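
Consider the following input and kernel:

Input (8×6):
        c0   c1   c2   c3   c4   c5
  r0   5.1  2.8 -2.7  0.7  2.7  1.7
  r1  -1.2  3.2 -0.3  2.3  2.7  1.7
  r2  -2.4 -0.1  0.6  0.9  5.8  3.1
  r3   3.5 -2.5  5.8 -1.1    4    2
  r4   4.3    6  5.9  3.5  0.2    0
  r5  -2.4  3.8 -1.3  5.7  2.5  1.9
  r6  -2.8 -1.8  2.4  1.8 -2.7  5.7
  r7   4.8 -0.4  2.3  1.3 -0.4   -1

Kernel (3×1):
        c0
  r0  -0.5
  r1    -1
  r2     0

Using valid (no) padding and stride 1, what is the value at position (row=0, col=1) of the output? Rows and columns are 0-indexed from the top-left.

The receptive field on the input at this output position is [2.8 / 3.2 / -0.1]. Elementwise product with the kernel and sum: 2.8·-0.5 + 3.2·-1.

-4.6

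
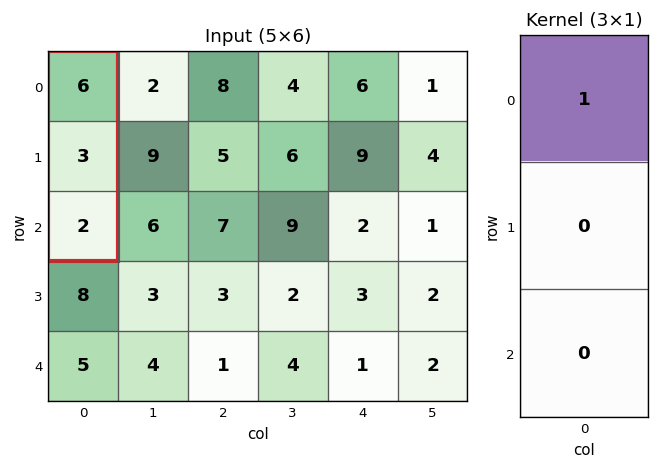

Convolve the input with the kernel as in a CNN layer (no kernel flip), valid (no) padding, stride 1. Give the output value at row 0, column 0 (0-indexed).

The receptive field on the input at this output position is [6 / 3 / 2]. Elementwise product with the kernel and sum: 6·1.

6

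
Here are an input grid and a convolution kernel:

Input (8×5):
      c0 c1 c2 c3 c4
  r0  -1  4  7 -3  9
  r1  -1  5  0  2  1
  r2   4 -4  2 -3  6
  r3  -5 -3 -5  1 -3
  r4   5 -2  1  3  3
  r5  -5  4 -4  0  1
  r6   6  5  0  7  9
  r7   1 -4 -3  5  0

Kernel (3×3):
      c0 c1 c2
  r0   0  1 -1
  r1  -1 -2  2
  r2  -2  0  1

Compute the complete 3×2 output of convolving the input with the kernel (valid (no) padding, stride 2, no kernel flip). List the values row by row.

Output[0,0]: The receptive field on the input at this output position is [-1 4 7 / -1 5 0 / 4 -4 2]. Elementwise product with the kernel and sum: 4·1 + 7·-1 + -1·-1 + 5·-2 + 0·2 + 4·-2 + 2·1.

-18 -12
-14 -11
-26 15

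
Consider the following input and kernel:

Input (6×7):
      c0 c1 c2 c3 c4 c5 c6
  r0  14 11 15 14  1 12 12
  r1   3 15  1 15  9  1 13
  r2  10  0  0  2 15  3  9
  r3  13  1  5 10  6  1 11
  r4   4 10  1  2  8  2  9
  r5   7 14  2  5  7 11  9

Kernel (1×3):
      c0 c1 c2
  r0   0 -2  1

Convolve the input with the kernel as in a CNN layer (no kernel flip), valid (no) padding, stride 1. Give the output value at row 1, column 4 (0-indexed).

The receptive field on the input at this output position is [9 1 13]. Elementwise product with the kernel and sum: 1·-2 + 13·1.

11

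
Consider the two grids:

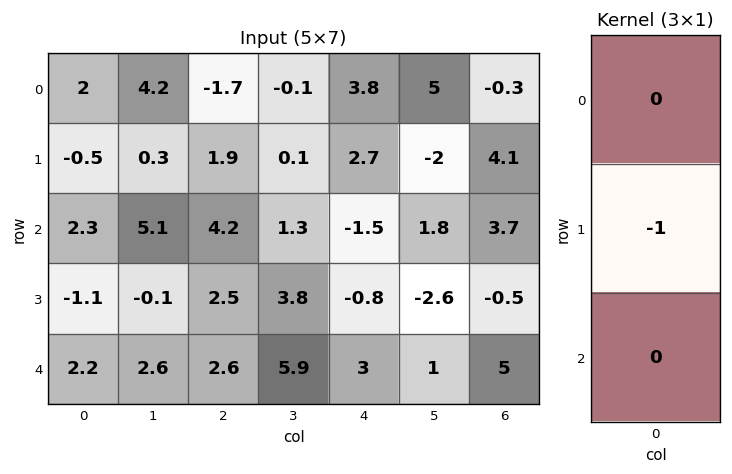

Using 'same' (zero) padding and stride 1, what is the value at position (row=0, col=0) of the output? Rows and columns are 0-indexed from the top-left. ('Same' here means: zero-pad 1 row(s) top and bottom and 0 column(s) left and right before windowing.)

The receptive field on the zero-padded input at this output position is [0 / 2 / -0.5]. Elementwise product with the kernel and sum: 2·-1.

-2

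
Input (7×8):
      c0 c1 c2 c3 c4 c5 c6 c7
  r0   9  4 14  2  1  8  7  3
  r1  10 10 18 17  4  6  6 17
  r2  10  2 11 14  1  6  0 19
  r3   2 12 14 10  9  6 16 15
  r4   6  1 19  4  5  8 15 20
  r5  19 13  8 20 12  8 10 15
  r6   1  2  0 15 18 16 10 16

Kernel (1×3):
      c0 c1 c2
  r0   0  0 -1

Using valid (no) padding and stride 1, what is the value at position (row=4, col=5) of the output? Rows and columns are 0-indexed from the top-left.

The receptive field on the input at this output position is [8 15 20]. Elementwise product with the kernel and sum: 20·-1.

-20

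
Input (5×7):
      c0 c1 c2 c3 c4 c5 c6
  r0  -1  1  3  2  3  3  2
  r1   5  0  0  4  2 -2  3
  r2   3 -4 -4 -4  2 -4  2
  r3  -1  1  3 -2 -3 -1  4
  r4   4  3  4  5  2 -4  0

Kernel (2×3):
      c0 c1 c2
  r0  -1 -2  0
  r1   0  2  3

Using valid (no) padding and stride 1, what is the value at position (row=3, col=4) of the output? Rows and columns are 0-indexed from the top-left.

The receptive field on the input at this output position is [-3 -1 4 / 2 -4 0]. Elementwise product with the kernel and sum: -3·-1 + -1·-2 + -4·2 + 0·3.

-3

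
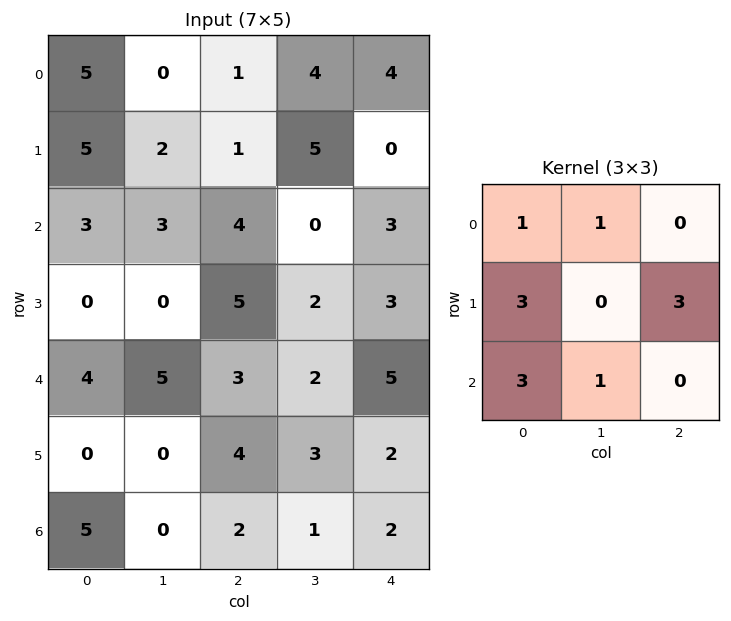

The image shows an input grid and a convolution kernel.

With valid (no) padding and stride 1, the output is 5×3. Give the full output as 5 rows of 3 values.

35 35 20
28 17 44
38 31 39
21 30 46
36 19 30

Output[0,0]: The receptive field on the input at this output position is [5 0 1 / 5 2 1 / 3 3 4]. Elementwise product with the kernel and sum: 5·1 + 0·1 + 5·3 + 1·3 + 3·3 + 3·1.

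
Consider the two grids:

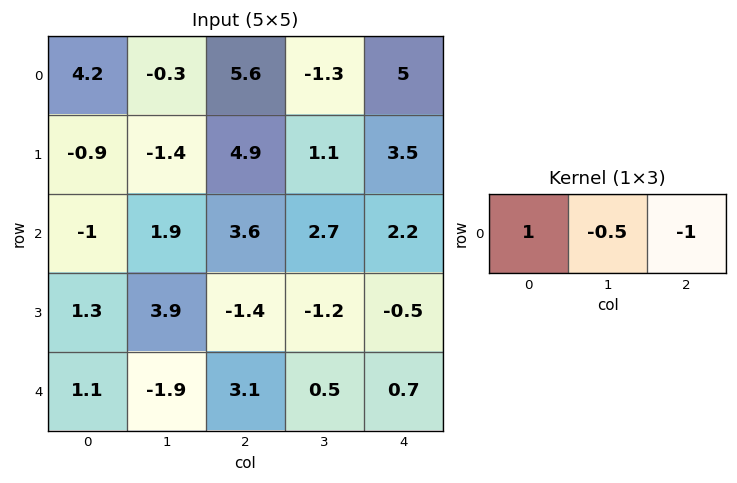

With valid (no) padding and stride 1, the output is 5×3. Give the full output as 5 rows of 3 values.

-1.25 -1.8 1.25
-5.1 -4.95 0.85
-5.55 -2.6 0.05
0.75 5.8 -0.3
-1.05 -3.95 2.15

Output[0,0]: The receptive field on the input at this output position is [4.2 -0.3 5.6]. Elementwise product with the kernel and sum: 4.2·1 + -0.3·-0.5 + 5.6·-1.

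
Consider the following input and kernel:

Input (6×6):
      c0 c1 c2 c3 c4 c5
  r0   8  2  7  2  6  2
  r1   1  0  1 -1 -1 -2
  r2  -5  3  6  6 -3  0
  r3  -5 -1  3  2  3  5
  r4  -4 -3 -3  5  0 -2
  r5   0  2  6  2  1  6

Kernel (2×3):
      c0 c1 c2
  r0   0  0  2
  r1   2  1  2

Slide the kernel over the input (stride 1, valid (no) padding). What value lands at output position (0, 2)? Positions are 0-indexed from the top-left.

11

The receptive field on the input at this output position is [7 2 6 / 1 -1 -1]. Elementwise product with the kernel and sum: 6·2 + 1·2 + -1·1 + -1·2.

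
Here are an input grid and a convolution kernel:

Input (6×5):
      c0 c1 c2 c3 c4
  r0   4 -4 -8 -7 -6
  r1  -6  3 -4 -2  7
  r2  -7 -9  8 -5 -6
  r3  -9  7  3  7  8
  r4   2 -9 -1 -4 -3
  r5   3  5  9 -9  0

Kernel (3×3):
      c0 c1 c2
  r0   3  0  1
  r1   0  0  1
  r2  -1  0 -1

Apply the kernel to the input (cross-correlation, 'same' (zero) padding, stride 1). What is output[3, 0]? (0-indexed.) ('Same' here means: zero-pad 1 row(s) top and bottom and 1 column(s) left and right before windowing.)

7

The receptive field on the zero-padded input at this output position is [0 -7 -9 / 0 -9 7 / 0 2 -9]. Elementwise product with the kernel and sum: 0·3 + -9·1 + 7·1 + 0·-1 + -9·-1.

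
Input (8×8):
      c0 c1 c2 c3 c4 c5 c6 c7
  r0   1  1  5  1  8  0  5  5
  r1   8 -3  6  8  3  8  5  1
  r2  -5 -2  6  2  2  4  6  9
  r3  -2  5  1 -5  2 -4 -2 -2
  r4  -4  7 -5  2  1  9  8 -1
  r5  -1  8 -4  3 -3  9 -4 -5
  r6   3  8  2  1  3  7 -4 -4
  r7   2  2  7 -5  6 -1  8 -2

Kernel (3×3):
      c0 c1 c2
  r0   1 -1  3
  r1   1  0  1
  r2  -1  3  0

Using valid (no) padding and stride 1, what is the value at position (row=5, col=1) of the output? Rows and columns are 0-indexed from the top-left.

The receptive field on the input at this output position is [8 -4 3 / 8 2 1 / 2 7 -5]. Elementwise product with the kernel and sum: 8·1 + -4·-1 + 3·3 + 8·1 + 1·1 + 2·-1 + 7·3.

49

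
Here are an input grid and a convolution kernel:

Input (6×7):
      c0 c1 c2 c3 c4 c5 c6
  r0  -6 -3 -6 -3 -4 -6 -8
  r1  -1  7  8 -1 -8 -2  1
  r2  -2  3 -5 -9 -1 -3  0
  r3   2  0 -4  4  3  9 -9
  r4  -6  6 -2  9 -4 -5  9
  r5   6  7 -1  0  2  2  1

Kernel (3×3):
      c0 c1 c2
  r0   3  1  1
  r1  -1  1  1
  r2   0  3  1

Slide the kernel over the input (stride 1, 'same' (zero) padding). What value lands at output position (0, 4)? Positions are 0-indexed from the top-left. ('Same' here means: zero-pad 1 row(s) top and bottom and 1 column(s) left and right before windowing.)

The receptive field on the zero-padded input at this output position is [0 0 0 / -3 -4 -6 / -1 -8 -2]. Elementwise product with the kernel and sum: 0·3 + 0·1 + 0·1 + -3·-1 + -4·1 + -6·1 + -8·3 + -2·1.

-33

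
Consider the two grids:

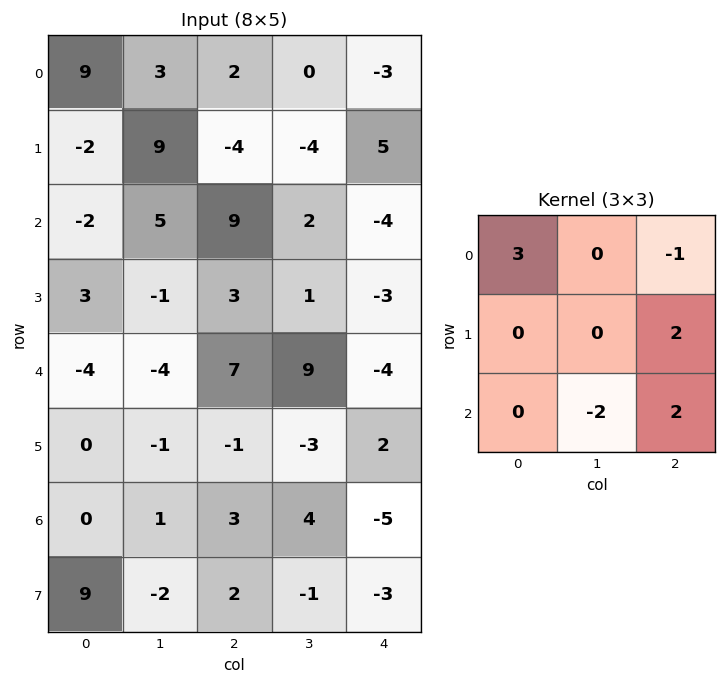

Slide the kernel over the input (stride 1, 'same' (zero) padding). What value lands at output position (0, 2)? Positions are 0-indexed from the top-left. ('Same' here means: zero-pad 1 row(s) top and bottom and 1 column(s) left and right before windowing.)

The receptive field on the zero-padded input at this output position is [0 0 0 / 3 2 0 / 9 -4 -4]. Elementwise product with the kernel and sum: 0·3 + 0·-1 + 0·2 + -4·-2 + -4·2.

0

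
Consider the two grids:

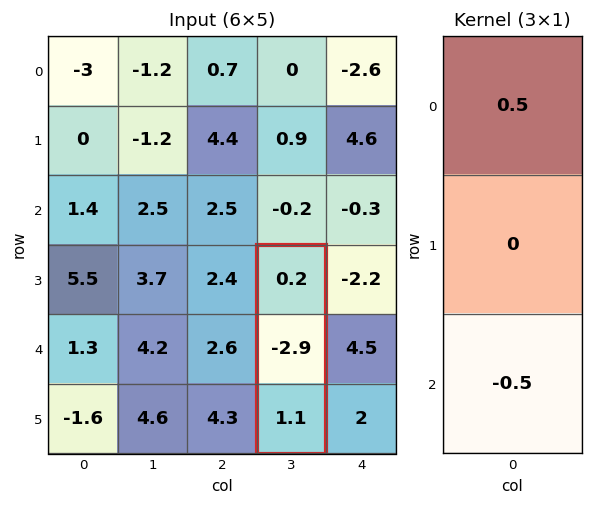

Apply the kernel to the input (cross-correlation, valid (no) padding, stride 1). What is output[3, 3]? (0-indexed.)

The receptive field on the input at this output position is [0.2 / -2.9 / 1.1]. Elementwise product with the kernel and sum: 0.2·0.5 + 1.1·-0.5.

-0.45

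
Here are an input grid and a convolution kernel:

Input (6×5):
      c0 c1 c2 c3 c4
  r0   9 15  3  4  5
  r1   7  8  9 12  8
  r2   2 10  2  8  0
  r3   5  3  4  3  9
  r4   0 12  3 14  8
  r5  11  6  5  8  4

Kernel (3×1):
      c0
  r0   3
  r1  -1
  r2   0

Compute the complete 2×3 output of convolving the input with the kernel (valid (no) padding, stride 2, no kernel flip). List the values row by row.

Output[0,0]: The receptive field on the input at this output position is [9 / 7 / 2]. Elementwise product with the kernel and sum: 9·3 + 7·-1.
Output[0,1]: The receptive field on the input at this output position is [3 / 9 / 2]. Elementwise product with the kernel and sum: 3·3 + 9·-1.

20 0 7
1 2 -9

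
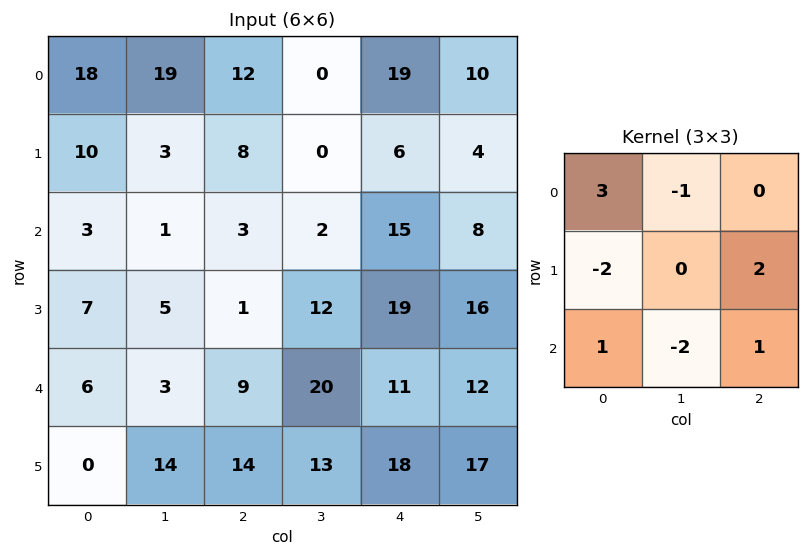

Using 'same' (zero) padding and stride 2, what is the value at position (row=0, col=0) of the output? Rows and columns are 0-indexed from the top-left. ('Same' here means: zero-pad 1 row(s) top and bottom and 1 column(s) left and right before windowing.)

21

The receptive field on the zero-padded input at this output position is [0 0 0 / 0 18 19 / 0 10 3]. Elementwise product with the kernel and sum: 0·3 + 0·-1 + 0·-2 + 19·2 + 0·1 + 10·-2 + 3·1.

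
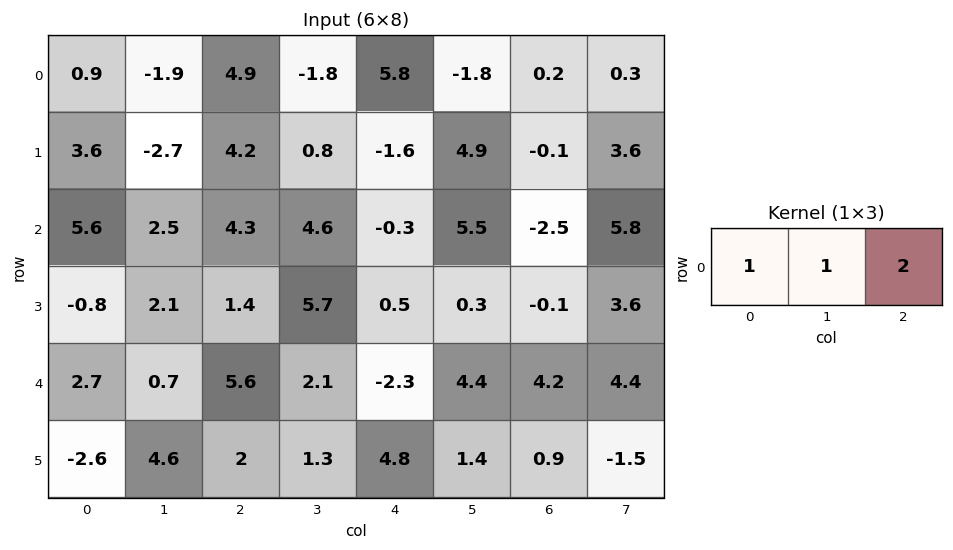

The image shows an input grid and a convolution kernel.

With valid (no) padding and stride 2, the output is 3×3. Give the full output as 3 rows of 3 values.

8.8 14.7 4.4
16.7 8.3 0.2
14.6 3.1 10.5

Output[0,0]: The receptive field on the input at this output position is [0.9 -1.9 4.9]. Elementwise product with the kernel and sum: 0.9·1 + -1.9·1 + 4.9·2.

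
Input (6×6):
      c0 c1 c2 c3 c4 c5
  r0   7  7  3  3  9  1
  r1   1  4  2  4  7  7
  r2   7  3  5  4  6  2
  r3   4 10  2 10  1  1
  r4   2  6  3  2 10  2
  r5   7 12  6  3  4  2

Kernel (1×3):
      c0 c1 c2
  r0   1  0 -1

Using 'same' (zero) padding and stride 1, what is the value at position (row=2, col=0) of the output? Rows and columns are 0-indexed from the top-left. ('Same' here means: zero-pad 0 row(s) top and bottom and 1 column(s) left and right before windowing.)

-3

The receptive field on the zero-padded input at this output position is [0 7 3]. Elementwise product with the kernel and sum: 0·1 + 3·-1.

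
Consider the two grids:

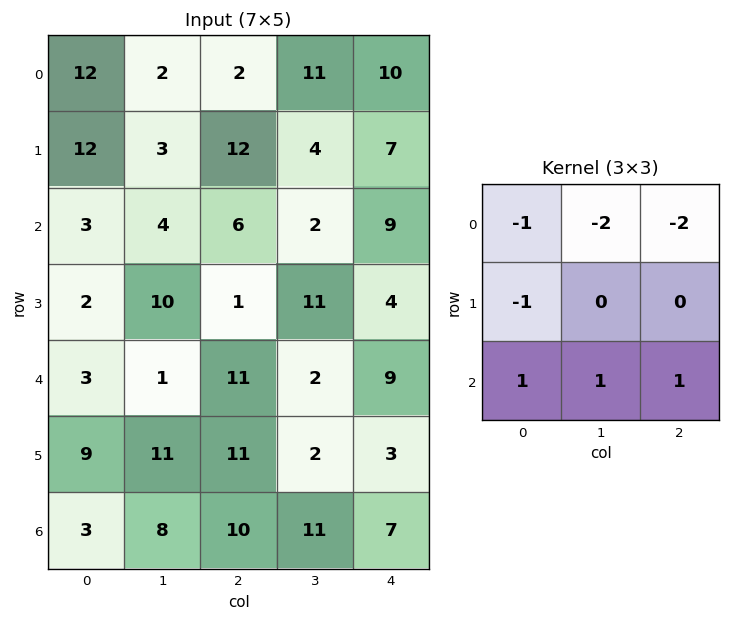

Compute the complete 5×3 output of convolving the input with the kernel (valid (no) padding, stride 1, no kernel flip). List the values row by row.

Output[0,0]: The receptive field on the input at this output position is [12 2 2 / 12 3 12 / 3 4 6]. Elementwise product with the kernel and sum: 12·-1 + 2·-2 + 2·-2 + 12·-1 + 3·1 + 4·1 + 6·1.

-19 -19 -39
-32 -17 -24
-10 -16 -7
4 -11 -26
-15 -9 -16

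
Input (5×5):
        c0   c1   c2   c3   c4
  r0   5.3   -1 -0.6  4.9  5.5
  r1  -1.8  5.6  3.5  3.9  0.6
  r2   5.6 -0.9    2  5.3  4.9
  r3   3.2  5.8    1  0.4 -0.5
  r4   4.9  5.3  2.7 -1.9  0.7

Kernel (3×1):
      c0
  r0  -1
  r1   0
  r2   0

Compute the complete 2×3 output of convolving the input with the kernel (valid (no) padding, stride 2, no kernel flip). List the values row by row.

-5.3 0.6 -5.5
-5.6 -2 -4.9

Output[0,0]: The receptive field on the input at this output position is [5.3 / -1.8 / 5.6]. Elementwise product with the kernel and sum: 5.3·-1.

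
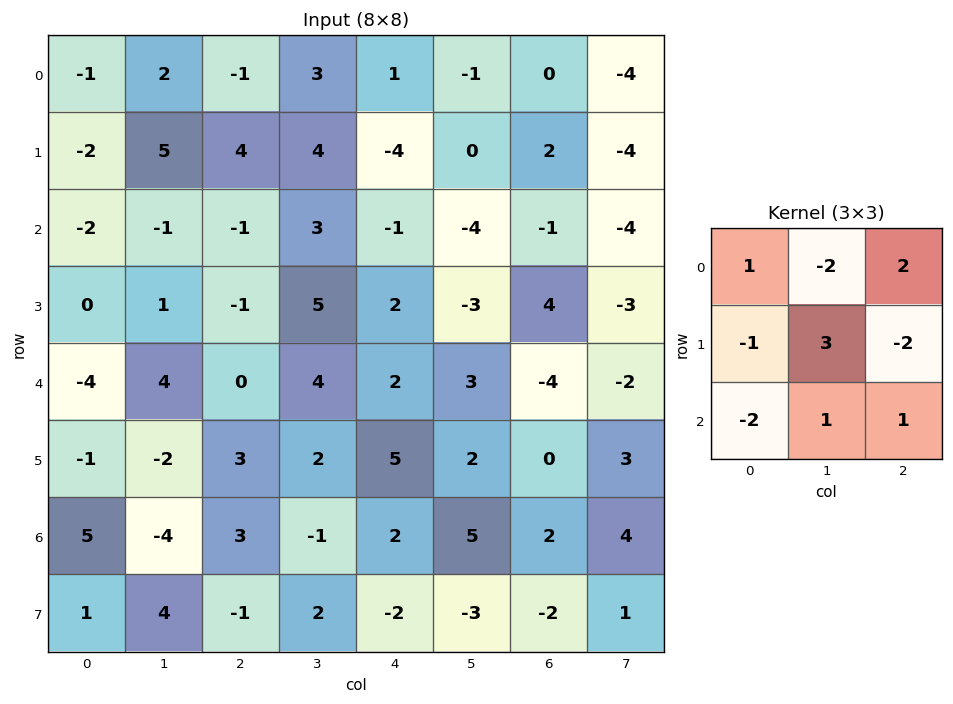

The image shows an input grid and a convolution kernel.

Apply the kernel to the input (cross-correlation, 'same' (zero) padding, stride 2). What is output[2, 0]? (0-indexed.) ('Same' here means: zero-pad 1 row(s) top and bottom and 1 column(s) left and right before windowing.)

The receptive field on the zero-padded input at this output position is [0 0 1 / 0 -4 4 / 0 -1 -2]. Elementwise product with the kernel and sum: 0·1 + 0·-2 + 1·2 + 0·-1 + -4·3 + 4·-2 + 0·-2 + -1·1 + -2·1.

-21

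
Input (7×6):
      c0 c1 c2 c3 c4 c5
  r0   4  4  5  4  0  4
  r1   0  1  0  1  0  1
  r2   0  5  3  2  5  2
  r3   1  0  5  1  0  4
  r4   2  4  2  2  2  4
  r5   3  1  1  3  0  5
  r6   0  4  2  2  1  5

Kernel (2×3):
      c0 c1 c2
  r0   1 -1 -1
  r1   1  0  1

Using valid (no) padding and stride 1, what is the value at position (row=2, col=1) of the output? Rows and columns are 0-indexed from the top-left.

The receptive field on the input at this output position is [5 3 2 / 0 5 1]. Elementwise product with the kernel and sum: 5·1 + 3·-1 + 2·-1 + 0·1 + 1·1.

1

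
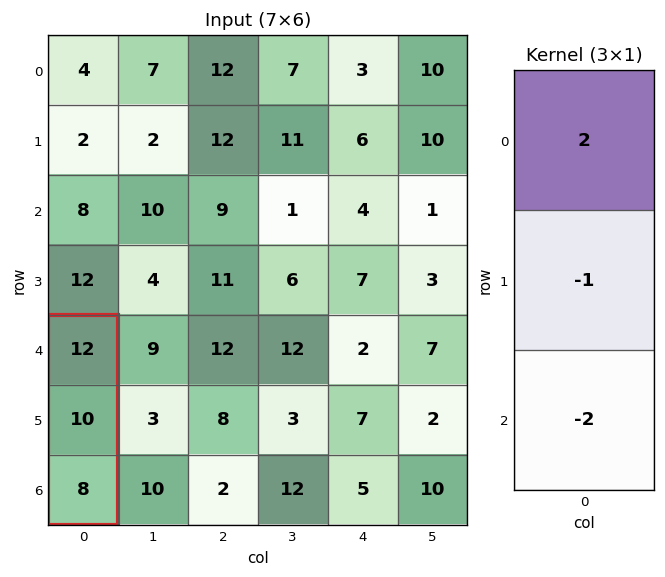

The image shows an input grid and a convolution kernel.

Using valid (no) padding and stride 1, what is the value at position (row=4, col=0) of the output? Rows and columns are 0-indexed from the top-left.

The receptive field on the input at this output position is [12 / 10 / 8]. Elementwise product with the kernel and sum: 12·2 + 10·-1 + 8·-2.

-2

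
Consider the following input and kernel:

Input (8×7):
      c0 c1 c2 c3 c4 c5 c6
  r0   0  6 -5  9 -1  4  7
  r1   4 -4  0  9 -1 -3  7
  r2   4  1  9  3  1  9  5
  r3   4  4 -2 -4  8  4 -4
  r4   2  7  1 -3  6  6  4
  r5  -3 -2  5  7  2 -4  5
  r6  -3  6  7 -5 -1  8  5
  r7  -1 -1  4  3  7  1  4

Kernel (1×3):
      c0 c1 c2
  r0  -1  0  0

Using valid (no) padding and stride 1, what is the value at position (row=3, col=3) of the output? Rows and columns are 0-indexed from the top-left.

The receptive field on the input at this output position is [-4 8 4]. Elementwise product with the kernel and sum: -4·-1.

4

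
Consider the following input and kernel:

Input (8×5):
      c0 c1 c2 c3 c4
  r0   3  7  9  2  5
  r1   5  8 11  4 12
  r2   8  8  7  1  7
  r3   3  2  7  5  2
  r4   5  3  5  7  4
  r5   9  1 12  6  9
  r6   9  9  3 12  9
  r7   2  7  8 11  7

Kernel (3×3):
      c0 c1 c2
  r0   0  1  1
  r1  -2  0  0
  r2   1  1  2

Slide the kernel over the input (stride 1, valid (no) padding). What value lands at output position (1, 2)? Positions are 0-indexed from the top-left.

The receptive field on the input at this output position is [11 4 12 / 7 1 7 / 7 5 2]. Elementwise product with the kernel and sum: 4·1 + 12·1 + 7·-2 + 7·1 + 5·1 + 2·2.

18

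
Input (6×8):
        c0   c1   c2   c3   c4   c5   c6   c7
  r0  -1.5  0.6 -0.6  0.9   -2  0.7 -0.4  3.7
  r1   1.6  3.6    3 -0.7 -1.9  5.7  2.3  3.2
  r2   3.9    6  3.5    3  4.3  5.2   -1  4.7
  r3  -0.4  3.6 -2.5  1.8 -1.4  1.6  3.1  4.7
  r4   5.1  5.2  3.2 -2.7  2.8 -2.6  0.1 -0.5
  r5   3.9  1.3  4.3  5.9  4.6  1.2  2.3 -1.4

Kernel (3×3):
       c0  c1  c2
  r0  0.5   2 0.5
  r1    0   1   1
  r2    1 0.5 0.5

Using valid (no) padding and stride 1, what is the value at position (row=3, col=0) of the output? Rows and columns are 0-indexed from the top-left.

20.85

The receptive field on the input at this output position is [-0.4 3.6 -2.5 / 5.1 5.2 3.2 / 3.9 1.3 4.3]. Elementwise product with the kernel and sum: -0.4·0.5 + 3.6·2 + -2.5·0.5 + 5.2·1 + 3.2·1 + 3.9·1 + 1.3·0.5 + 4.3·0.5.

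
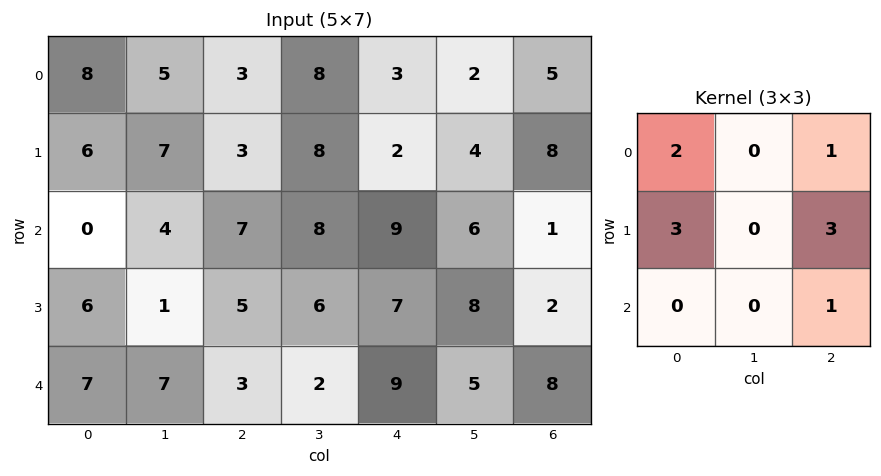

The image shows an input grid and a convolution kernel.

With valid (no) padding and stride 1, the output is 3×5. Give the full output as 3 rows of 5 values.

53 71 33 60 42
41 64 63 70 44
43 39 68 69 54

Output[0,0]: The receptive field on the input at this output position is [8 5 3 / 6 7 3 / 0 4 7]. Elementwise product with the kernel and sum: 8·2 + 3·1 + 6·3 + 3·3 + 7·1.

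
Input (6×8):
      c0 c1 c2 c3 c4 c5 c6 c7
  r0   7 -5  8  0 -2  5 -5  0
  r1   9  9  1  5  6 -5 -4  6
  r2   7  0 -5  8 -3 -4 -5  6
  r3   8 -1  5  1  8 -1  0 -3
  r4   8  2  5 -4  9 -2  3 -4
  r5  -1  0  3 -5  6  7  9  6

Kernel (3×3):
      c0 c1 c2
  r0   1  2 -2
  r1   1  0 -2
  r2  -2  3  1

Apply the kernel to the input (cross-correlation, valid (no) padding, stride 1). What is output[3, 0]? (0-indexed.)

-1

The receptive field on the input at this output position is [8 -1 5 / 8 2 5 / -1 0 3]. Elementwise product with the kernel and sum: 8·1 + -1·2 + 5·-2 + 8·1 + 5·-2 + -1·-2 + 0·3 + 3·1.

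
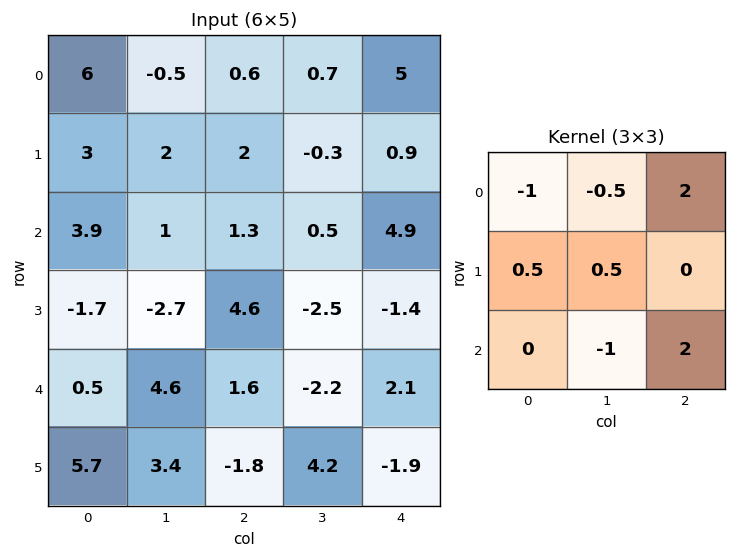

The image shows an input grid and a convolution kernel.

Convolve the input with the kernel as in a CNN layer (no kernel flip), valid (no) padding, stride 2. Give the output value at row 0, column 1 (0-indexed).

The receptive field on the input at this output position is [0.6 0.7 5 / 2 -0.3 0.9 / 1.3 0.5 4.9]. Elementwise product with the kernel and sum: 0.6·-1 + 0.7·-0.5 + 5·2 + 2·0.5 + -0.3·0.5 + 0.5·-1 + 4.9·2.

19.2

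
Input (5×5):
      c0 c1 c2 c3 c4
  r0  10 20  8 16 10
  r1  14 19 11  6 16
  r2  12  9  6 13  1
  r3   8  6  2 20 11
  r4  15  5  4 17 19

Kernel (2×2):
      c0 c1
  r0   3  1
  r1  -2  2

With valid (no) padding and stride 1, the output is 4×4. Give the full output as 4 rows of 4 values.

60 52 30 78
55 62 53 10
41 25 67 22
10 18 52 75

Output[0,0]: The receptive field on the input at this output position is [10 20 / 14 19]. Elementwise product with the kernel and sum: 10·3 + 20·1 + 14·-2 + 19·2.
Output[0,1]: The receptive field on the input at this output position is [20 8 / 19 11]. Elementwise product with the kernel and sum: 20·3 + 8·1 + 19·-2 + 11·2.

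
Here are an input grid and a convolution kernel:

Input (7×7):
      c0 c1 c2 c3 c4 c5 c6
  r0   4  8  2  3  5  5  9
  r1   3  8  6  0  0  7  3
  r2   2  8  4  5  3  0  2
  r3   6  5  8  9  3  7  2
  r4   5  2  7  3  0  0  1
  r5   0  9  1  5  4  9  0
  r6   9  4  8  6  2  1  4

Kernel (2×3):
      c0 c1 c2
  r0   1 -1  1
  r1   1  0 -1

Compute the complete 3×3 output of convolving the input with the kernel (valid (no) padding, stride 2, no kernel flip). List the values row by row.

Output[0,0]: The receptive field on the input at this output position is [4 8 2 / 3 8 6]. Elementwise product with the kernel and sum: 4·1 + 8·-1 + 2·1 + 3·1 + 6·-1.
Output[0,1]: The receptive field on the input at this output position is [2 3 5 / 6 0 0]. Elementwise product with the kernel and sum: 2·1 + 3·-1 + 5·1 + 6·1 + 0·-1.

-5 10 6
-4 7 6
9 1 5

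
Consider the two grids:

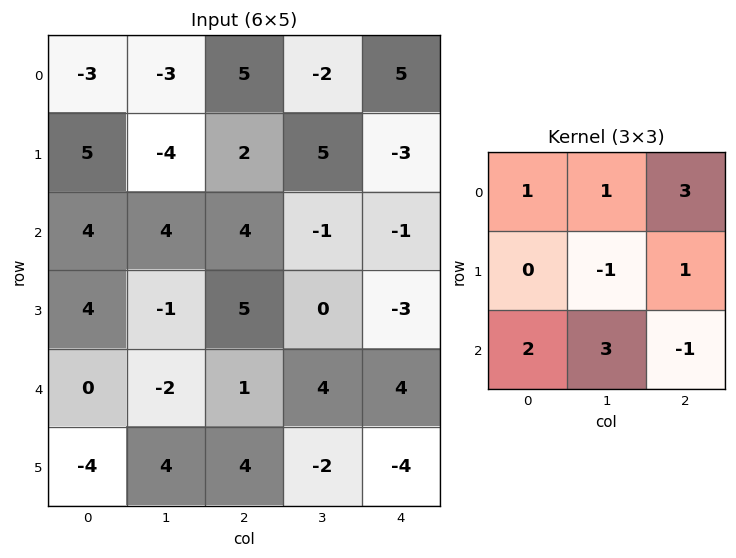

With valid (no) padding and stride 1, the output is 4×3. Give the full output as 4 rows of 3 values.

Output[0,0]: The receptive field on the input at this output position is [-3 -3 5 / 5 -4 2 / 4 4 4]. Elementwise product with the kernel and sum: -3·1 + -3·1 + 5·3 + -4·-1 + 2·1 + 4·2 + 4·3 + 4·-1.
Output[0,1]: The receptive field on the input at this output position is [-3 5 -2 / -4 2 5 / 4 4 -1]. Elementwise product with the kernel and sum: -3·1 + 5·1 + -2·3 + 2·-1 + 5·1 + 4·2 + 4·3 + -1·-1.

31 20 16
7 21 11
19 -5 7
21 29 2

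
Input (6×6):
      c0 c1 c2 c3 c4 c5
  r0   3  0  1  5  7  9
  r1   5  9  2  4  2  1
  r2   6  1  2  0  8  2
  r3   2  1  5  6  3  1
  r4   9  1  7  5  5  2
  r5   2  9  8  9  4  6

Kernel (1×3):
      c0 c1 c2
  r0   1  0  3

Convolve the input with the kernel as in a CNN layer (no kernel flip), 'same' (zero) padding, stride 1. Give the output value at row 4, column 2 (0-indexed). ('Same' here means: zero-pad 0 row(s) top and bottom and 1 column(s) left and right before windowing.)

16

The receptive field on the zero-padded input at this output position is [1 7 5]. Elementwise product with the kernel and sum: 1·1 + 5·3.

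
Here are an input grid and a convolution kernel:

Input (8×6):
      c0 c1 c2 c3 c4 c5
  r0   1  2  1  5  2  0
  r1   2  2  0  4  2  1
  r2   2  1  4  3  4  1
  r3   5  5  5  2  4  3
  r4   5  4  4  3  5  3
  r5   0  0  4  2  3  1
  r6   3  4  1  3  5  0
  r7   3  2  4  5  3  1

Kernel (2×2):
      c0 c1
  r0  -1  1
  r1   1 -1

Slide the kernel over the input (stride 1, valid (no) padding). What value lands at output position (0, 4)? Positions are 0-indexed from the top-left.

-1

The receptive field on the input at this output position is [2 0 / 2 1]. Elementwise product with the kernel and sum: 2·-1 + 0·1 + 2·1 + 1·-1.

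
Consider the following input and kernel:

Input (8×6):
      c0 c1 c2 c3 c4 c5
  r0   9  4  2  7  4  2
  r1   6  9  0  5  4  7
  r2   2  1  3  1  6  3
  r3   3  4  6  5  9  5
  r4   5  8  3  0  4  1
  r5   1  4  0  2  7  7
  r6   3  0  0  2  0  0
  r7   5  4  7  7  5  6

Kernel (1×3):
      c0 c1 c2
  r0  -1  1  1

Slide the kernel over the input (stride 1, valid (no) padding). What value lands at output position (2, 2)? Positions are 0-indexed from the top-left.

The receptive field on the input at this output position is [3 1 6]. Elementwise product with the kernel and sum: 3·-1 + 1·1 + 6·1.

4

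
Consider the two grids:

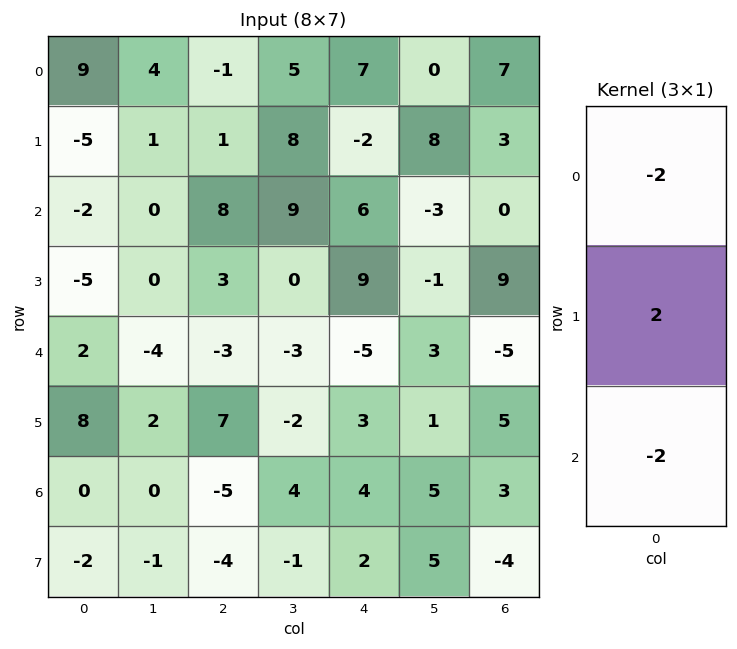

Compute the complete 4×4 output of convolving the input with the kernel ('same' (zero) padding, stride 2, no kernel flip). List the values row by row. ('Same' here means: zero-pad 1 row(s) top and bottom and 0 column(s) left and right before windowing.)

Output[0,0]: The receptive field on the zero-padded input at this output position is [0 / 9 / -5]. Elementwise product with the kernel and sum: 0·-2 + 9·2 + -5·-2.

28 -4 18 8
16 8 -2 -24
-2 -26 -34 -38
-12 -16 -2 4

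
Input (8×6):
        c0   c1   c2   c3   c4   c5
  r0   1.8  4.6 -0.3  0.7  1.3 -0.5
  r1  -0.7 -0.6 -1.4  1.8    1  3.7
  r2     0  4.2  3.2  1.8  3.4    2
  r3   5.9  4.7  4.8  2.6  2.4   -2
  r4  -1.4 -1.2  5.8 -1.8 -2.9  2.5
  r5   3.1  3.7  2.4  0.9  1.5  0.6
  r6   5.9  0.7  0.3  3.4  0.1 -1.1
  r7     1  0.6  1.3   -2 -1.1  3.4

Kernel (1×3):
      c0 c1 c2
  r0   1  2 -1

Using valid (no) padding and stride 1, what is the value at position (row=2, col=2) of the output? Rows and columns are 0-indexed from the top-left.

3.4

The receptive field on the input at this output position is [3.2 1.8 3.4]. Elementwise product with the kernel and sum: 3.2·1 + 1.8·2 + 3.4·-1.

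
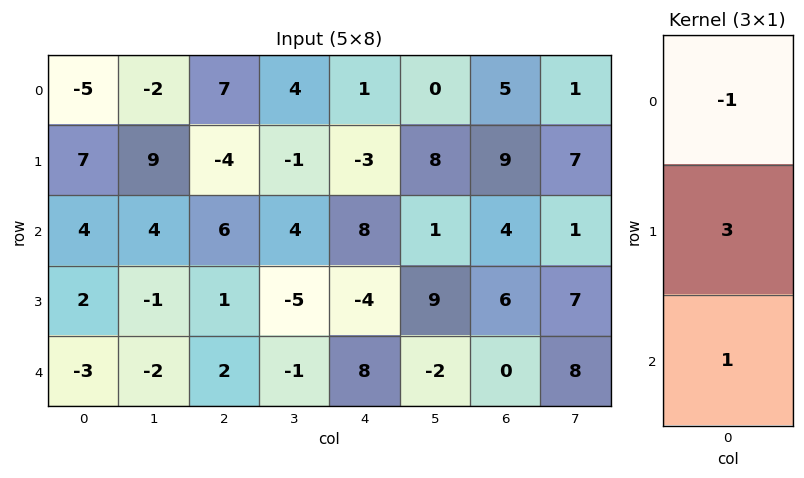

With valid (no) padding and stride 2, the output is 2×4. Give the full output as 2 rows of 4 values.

30 -13 -2 26
-1 -1 -12 14

Output[0,0]: The receptive field on the input at this output position is [-5 / 7 / 4]. Elementwise product with the kernel and sum: -5·-1 + 7·3 + 4·1.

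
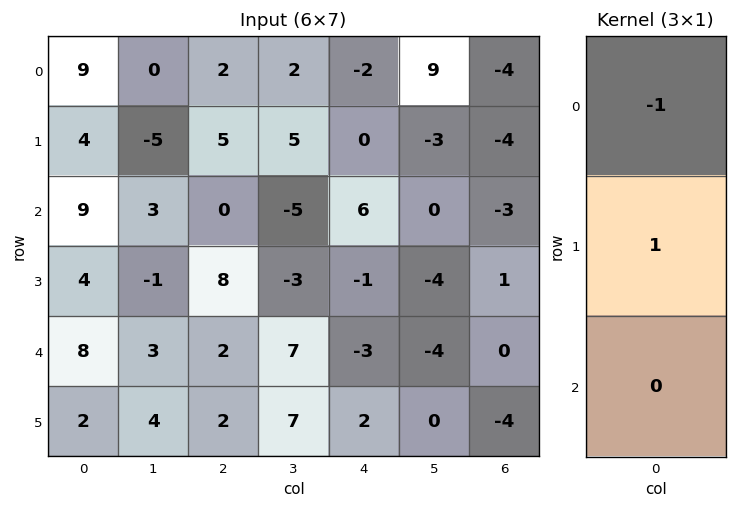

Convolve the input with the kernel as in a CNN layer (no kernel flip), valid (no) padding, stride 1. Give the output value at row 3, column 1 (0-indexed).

The receptive field on the input at this output position is [-1 / 3 / 4]. Elementwise product with the kernel and sum: -1·-1 + 3·1.

4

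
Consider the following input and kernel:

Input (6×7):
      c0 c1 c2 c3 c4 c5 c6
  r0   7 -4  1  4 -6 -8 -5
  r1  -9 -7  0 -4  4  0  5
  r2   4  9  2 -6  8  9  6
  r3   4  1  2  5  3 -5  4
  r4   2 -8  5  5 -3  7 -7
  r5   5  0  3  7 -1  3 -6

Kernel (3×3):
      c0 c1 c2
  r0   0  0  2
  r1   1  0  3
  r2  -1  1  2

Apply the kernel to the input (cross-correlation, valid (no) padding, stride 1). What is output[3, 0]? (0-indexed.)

The receptive field on the input at this output position is [4 1 2 / 2 -8 5 / 5 0 3]. Elementwise product with the kernel and sum: 2·2 + 2·1 + 5·3 + 5·-1 + 0·1 + 3·2.

22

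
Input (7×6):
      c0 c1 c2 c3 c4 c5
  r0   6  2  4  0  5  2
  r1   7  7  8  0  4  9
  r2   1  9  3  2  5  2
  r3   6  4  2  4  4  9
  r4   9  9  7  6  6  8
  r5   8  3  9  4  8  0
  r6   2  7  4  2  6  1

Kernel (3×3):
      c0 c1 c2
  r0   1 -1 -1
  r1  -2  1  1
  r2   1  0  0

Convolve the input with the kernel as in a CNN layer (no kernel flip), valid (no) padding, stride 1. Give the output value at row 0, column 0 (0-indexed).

2

The receptive field on the input at this output position is [6 2 4 / 7 7 8 / 1 9 3]. Elementwise product with the kernel and sum: 6·1 + 2·-1 + 4·-1 + 7·-2 + 7·1 + 8·1 + 1·1.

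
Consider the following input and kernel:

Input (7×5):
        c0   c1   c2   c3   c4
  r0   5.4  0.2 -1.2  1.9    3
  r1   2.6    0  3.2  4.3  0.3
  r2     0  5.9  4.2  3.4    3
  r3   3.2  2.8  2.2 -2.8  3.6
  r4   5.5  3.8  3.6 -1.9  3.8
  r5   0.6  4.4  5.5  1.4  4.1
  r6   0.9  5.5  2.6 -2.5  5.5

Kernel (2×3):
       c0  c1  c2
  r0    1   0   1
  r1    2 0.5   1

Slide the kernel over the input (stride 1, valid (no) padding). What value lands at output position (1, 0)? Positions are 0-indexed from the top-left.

12.95

The receptive field on the input at this output position is [2.6 0 3.2 / 0 5.9 4.2]. Elementwise product with the kernel and sum: 2.6·1 + 3.2·1 + 0·2 + 5.9·0.5 + 4.2·1.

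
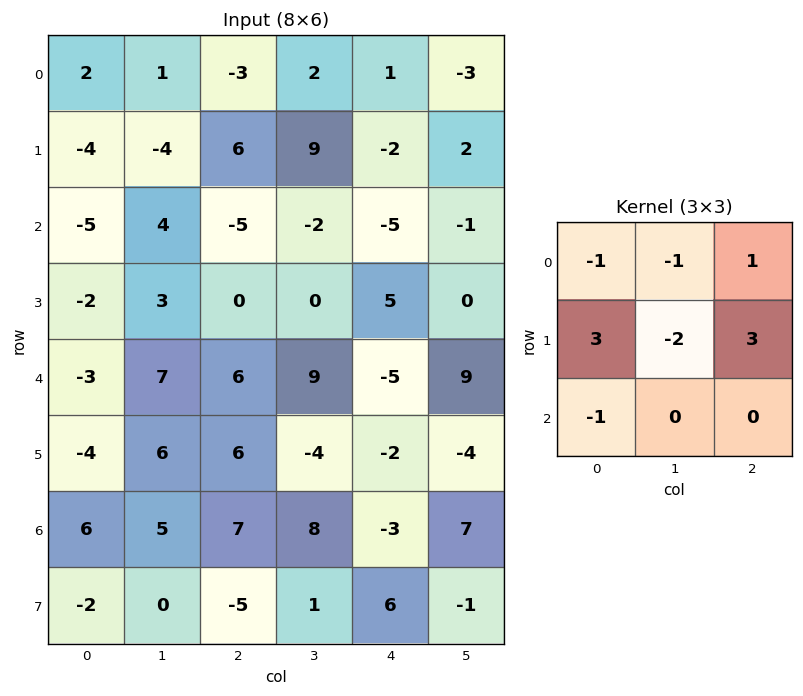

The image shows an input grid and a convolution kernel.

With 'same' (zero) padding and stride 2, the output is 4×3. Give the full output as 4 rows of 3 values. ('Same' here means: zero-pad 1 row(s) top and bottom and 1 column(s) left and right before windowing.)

-1 19 -14
22 20 -4
32 27 63
13 9 52

Output[0,0]: The receptive field on the zero-padded input at this output position is [0 0 0 / 0 2 1 / 0 -4 -4]. Elementwise product with the kernel and sum: 0·-1 + 0·-1 + 0·1 + 0·3 + 2·-2 + 1·3 + 0·-1.
Output[0,1]: The receptive field on the zero-padded input at this output position is [0 0 0 / 1 -3 2 / -4 6 9]. Elementwise product with the kernel and sum: 0·-1 + 0·-1 + 0·1 + 1·3 + -3·-2 + 2·3 + -4·-1.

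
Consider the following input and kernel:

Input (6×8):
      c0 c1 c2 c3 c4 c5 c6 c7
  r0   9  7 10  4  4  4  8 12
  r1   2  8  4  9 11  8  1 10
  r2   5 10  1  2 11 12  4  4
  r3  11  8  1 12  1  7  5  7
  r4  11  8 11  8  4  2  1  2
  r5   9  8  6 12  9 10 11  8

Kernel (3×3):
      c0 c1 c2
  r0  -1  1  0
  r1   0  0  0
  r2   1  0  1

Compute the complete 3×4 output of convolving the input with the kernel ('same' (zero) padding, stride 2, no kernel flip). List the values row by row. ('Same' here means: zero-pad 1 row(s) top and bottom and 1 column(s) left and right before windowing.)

8 17 17 18
10 16 21 7
19 13 11 16

Output[0,0]: The receptive field on the zero-padded input at this output position is [0 0 0 / 0 9 7 / 0 2 8]. Elementwise product with the kernel and sum: 0·-1 + 0·1 + 0·1 + 8·1.
Output[0,1]: The receptive field on the zero-padded input at this output position is [0 0 0 / 7 10 4 / 8 4 9]. Elementwise product with the kernel and sum: 0·-1 + 0·1 + 8·1 + 9·1.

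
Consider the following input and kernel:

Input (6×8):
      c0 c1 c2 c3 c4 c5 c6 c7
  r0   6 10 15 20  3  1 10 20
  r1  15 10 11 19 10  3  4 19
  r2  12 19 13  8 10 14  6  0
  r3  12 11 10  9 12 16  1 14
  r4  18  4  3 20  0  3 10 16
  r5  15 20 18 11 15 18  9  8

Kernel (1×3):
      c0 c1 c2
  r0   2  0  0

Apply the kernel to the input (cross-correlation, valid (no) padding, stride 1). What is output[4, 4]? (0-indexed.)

0

The receptive field on the input at this output position is [0 3 10]. Elementwise product with the kernel and sum: 0·2.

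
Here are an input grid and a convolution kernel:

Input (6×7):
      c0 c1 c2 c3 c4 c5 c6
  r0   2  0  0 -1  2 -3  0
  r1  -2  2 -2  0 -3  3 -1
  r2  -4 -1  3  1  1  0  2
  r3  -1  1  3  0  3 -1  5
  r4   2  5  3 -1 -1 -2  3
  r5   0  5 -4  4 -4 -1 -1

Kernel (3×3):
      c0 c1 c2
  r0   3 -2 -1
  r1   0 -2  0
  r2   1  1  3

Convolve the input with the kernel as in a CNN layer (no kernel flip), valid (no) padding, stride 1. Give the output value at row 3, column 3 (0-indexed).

-6

The receptive field on the input at this output position is [0 3 -1 / -1 -1 -2 / 4 -4 -1]. Elementwise product with the kernel and sum: 0·3 + 3·-2 + -1·-1 + -1·-2 + 4·1 + -4·1 + -1·3.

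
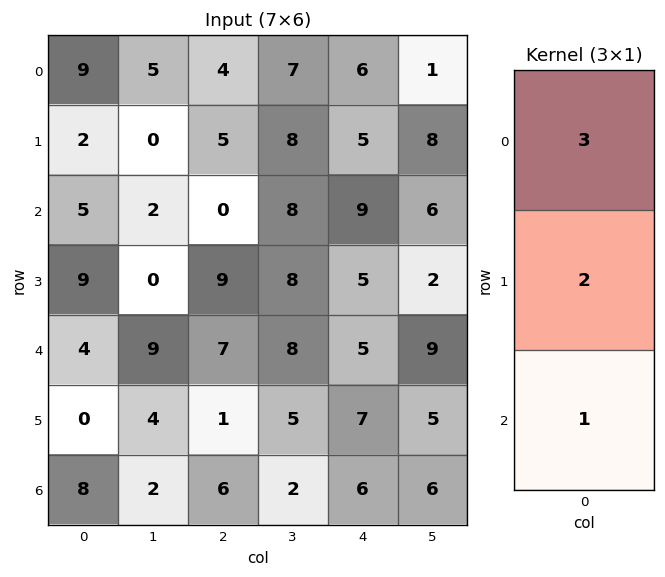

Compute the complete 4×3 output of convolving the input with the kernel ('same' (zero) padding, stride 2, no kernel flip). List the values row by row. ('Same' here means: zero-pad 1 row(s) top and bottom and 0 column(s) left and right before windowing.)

Output[0,0]: The receptive field on the zero-padded input at this output position is [0 / 9 / 2]. Elementwise product with the kernel and sum: 0·3 + 9·2 + 2·1.

20 13 17
25 24 38
35 42 32
16 15 33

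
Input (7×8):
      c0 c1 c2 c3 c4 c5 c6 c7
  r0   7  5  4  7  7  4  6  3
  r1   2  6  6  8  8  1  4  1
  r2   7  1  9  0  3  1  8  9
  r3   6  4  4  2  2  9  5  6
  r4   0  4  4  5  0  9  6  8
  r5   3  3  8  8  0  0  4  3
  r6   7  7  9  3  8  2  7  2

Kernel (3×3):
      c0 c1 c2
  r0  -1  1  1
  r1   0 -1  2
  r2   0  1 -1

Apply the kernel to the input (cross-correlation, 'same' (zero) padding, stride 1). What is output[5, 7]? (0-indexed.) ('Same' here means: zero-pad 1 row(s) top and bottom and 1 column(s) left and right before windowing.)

1

The receptive field on the zero-padded input at this output position is [6 8 0 / 4 3 0 / 7 2 0]. Elementwise product with the kernel and sum: 6·-1 + 8·1 + 0·1 + 3·-1 + 0·2 + 2·1 + 0·-1.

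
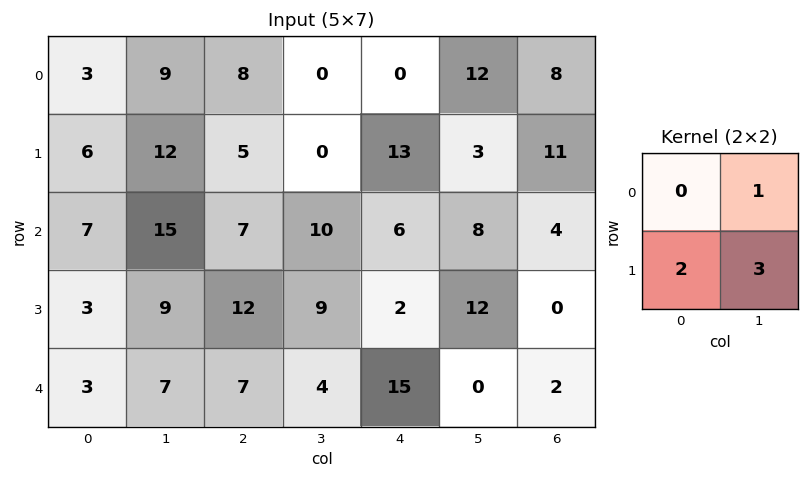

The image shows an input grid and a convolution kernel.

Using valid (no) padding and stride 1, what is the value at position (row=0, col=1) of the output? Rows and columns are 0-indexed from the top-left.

47

The receptive field on the input at this output position is [9 8 / 12 5]. Elementwise product with the kernel and sum: 8·1 + 12·2 + 5·3.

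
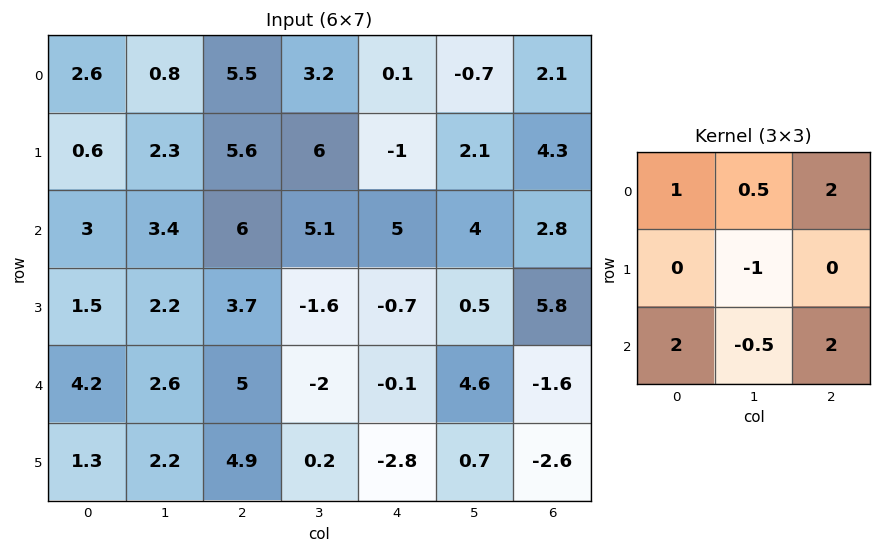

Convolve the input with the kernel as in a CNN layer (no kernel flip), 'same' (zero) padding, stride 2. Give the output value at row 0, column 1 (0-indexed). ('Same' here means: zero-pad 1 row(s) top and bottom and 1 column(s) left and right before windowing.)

8.3

The receptive field on the zero-padded input at this output position is [0 0 0 / 0.8 5.5 3.2 / 2.3 5.6 6]. Elementwise product with the kernel and sum: 0·1 + 0·0.5 + 0·2 + 5.5·-1 + 2.3·2 + 5.6·-0.5 + 6·2.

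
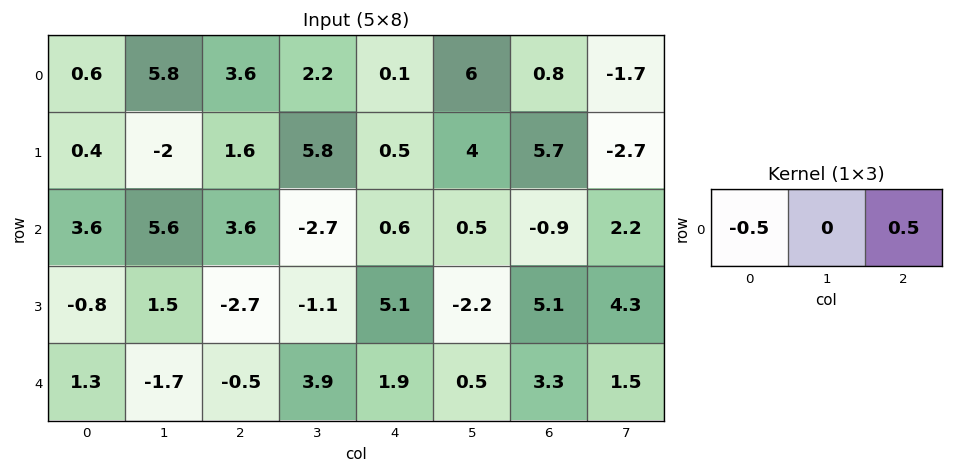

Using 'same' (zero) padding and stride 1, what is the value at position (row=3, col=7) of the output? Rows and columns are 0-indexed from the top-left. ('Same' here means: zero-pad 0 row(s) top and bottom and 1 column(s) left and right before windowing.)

The receptive field on the zero-padded input at this output position is [5.1 4.3 0]. Elementwise product with the kernel and sum: 5.1·-0.5 + 0·0.5.

-2.55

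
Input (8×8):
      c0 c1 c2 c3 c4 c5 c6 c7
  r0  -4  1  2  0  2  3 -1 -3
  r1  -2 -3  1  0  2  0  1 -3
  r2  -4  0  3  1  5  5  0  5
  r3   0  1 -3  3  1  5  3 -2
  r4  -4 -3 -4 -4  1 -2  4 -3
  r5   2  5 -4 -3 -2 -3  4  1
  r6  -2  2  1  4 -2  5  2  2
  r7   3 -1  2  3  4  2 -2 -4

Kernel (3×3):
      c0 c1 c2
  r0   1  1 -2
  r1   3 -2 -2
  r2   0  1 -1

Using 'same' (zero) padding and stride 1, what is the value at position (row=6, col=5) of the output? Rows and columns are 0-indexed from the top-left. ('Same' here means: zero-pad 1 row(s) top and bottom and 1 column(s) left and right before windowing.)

-29

The receptive field on the zero-padded input at this output position is [-2 -3 4 / -2 5 2 / 4 2 -2]. Elementwise product with the kernel and sum: -2·1 + -3·1 + 4·-2 + -2·3 + 5·-2 + 2·-2 + 2·1 + -2·-1.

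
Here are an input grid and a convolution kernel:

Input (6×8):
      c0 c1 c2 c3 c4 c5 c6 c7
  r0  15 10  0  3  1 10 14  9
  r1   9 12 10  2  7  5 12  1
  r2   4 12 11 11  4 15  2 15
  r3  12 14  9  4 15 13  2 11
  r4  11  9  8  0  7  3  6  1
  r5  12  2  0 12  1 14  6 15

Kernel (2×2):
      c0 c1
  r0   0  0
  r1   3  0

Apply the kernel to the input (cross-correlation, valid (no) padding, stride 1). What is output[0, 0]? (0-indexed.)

27

The receptive field on the input at this output position is [15 10 / 9 12]. Elementwise product with the kernel and sum: 9·3.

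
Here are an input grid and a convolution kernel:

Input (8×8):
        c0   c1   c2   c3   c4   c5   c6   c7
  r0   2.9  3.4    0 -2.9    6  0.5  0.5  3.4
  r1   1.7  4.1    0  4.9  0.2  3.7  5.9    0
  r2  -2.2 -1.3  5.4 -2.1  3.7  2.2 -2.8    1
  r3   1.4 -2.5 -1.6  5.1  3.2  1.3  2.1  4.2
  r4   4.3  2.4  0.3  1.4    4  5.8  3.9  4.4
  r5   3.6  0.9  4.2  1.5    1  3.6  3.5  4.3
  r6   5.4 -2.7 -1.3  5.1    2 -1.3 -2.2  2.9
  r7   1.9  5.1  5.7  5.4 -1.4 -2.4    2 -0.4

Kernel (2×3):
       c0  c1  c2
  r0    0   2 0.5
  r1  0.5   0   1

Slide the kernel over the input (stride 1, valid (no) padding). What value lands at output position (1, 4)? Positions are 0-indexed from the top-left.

The receptive field on the input at this output position is [0.2 3.7 5.9 / 3.7 2.2 -2.8]. Elementwise product with the kernel and sum: 3.7·2 + 5.9·0.5 + 3.7·0.5 + -2.8·1.

9.4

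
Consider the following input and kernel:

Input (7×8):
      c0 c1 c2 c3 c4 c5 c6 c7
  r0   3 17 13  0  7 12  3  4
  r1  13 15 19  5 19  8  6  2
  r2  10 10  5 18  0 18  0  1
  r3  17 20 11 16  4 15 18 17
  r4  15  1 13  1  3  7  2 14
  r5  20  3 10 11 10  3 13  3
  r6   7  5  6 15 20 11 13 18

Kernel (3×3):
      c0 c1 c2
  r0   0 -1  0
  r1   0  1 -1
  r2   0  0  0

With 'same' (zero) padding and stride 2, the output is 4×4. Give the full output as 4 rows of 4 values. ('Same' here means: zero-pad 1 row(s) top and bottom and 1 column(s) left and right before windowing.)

-14 13 -5 -1
-13 -32 -37 -7
-3 1 -8 -30
-18 -19 -1 -18

Output[0,0]: The receptive field on the zero-padded input at this output position is [0 0 0 / 0 3 17 / 0 13 15]. Elementwise product with the kernel and sum: 0·-1 + 3·1 + 17·-1.
Output[0,1]: The receptive field on the zero-padded input at this output position is [0 0 0 / 17 13 0 / 15 19 5]. Elementwise product with the kernel and sum: 0·-1 + 13·1 + 0·-1.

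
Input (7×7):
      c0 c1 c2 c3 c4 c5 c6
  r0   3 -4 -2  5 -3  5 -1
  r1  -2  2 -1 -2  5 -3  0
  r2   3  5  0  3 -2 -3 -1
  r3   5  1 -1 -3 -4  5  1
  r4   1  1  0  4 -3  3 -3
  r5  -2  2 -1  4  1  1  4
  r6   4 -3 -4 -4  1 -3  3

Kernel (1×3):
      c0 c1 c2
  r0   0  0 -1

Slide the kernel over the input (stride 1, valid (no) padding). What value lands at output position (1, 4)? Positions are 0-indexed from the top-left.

0

The receptive field on the input at this output position is [5 -3 0]. Elementwise product with the kernel and sum: 0·-1.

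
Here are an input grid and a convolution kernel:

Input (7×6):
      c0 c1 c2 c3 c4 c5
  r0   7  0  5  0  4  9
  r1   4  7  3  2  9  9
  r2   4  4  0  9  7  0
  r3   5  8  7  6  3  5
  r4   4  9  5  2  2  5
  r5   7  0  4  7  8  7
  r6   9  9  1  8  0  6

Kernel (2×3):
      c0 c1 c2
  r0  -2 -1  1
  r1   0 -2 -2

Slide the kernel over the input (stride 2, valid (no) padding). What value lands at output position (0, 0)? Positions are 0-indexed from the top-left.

The receptive field on the input at this output position is [7 0 5 / 4 7 3]. Elementwise product with the kernel and sum: 7·-2 + 0·-1 + 5·1 + 7·-2 + 3·-2.

-29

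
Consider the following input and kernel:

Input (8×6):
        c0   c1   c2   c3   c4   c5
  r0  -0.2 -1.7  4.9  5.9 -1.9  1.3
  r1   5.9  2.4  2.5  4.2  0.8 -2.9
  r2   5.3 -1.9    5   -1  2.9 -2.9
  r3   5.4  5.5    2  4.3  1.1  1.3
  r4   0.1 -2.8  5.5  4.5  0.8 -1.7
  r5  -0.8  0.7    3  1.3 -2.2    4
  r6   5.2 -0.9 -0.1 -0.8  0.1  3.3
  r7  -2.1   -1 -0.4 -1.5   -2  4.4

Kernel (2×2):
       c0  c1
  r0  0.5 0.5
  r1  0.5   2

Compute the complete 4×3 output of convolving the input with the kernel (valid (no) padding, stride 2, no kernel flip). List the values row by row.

Output[0,0]: The receptive field on the input at this output position is [-0.2 -1.7 / 5.9 2.4]. Elementwise product with the kernel and sum: -0.2·0.5 + -1.7·0.5 + 5.9·0.5 + 2.4·2.
Output[0,1]: The receptive field on the input at this output position is [4.9 5.9 / 2.5 4.2]. Elementwise product with the kernel and sum: 4.9·0.5 + 5.9·0.5 + 2.5·0.5 + 4.2·2.

6.8 15.05 -5.7
15.4 11.6 3.15
-0.35 9.1 6.45
-0.9 -3.65 9.5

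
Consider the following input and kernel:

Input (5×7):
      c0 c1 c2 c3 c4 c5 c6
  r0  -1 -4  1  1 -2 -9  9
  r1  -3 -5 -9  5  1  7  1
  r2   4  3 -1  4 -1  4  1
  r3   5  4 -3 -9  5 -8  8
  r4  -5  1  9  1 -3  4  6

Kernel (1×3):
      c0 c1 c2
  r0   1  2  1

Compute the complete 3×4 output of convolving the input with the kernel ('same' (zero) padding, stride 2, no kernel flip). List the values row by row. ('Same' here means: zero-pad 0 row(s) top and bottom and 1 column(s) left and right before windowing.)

Output[0,0]: The receptive field on the zero-padded input at this output position is [0 -1 -4]. Elementwise product with the kernel and sum: 0·1 + -1·2 + -4·1.
Output[0,1]: The receptive field on the zero-padded input at this output position is [-4 1 1]. Elementwise product with the kernel and sum: -4·1 + 1·2 + 1·1.

-6 -1 -12 9
11 5 6 6
-9 20 -1 16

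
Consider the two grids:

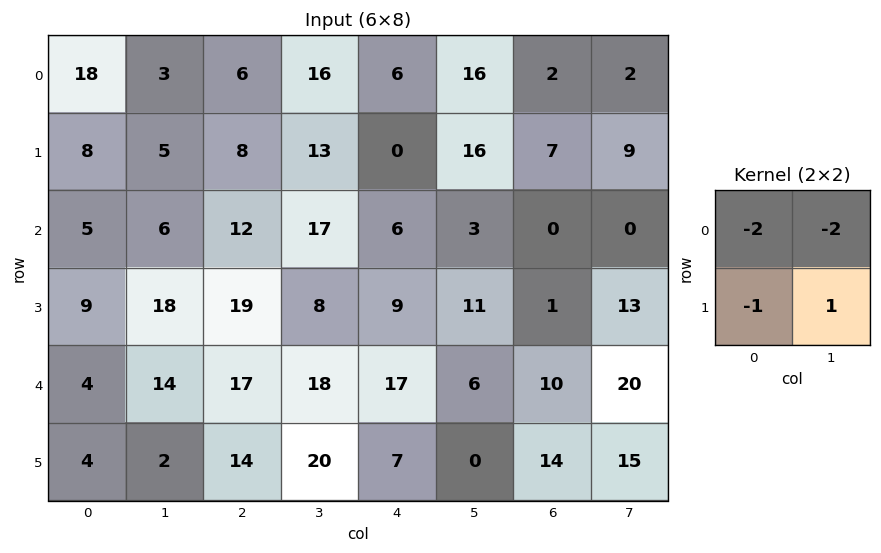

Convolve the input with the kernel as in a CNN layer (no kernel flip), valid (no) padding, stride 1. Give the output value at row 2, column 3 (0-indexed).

-45

The receptive field on the input at this output position is [17 6 / 8 9]. Elementwise product with the kernel and sum: 17·-2 + 6·-2 + 8·-1 + 9·1.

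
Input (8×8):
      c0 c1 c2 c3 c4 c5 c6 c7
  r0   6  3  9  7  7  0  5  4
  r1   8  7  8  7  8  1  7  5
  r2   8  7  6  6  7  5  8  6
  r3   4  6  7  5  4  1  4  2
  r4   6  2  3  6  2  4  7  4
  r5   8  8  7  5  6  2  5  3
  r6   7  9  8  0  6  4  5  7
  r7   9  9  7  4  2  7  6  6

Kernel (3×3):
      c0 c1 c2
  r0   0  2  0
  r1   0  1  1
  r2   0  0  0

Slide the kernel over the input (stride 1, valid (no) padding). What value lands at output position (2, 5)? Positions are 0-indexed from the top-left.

22

The receptive field on the input at this output position is [5 8 6 / 1 4 2 / 4 7 4]. Elementwise product with the kernel and sum: 8·2 + 4·1 + 2·1.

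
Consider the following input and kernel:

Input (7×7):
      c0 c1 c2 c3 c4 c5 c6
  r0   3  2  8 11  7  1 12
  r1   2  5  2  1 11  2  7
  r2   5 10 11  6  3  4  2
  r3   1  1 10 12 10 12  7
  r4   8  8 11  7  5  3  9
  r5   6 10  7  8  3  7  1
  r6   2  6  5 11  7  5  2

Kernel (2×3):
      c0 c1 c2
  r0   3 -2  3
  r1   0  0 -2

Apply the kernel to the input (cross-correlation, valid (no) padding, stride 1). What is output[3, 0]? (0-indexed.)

The receptive field on the input at this output position is [1 1 10 / 8 8 11]. Elementwise product with the kernel and sum: 1·3 + 1·-2 + 10·3 + 11·-2.

9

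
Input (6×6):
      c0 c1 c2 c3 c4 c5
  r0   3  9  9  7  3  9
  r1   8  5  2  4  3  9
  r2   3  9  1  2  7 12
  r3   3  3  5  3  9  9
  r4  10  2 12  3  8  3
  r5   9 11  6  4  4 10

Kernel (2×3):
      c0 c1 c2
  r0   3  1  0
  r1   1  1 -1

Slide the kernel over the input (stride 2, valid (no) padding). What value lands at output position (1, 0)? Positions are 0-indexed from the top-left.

The receptive field on the input at this output position is [3 9 1 / 3 3 5]. Elementwise product with the kernel and sum: 3·3 + 9·1 + 3·1 + 3·1 + 5·-1.

19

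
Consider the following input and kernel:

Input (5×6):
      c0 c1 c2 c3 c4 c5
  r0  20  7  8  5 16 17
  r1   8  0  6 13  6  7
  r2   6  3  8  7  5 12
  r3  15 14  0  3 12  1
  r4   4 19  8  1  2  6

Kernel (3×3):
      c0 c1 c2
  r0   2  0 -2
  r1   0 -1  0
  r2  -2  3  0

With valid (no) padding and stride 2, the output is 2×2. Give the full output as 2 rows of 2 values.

21 -24
31 -10

Output[0,0]: The receptive field on the input at this output position is [20 7 8 / 8 0 6 / 6 3 8]. Elementwise product with the kernel and sum: 20·2 + 8·-2 + 0·-1 + 6·-2 + 3·3.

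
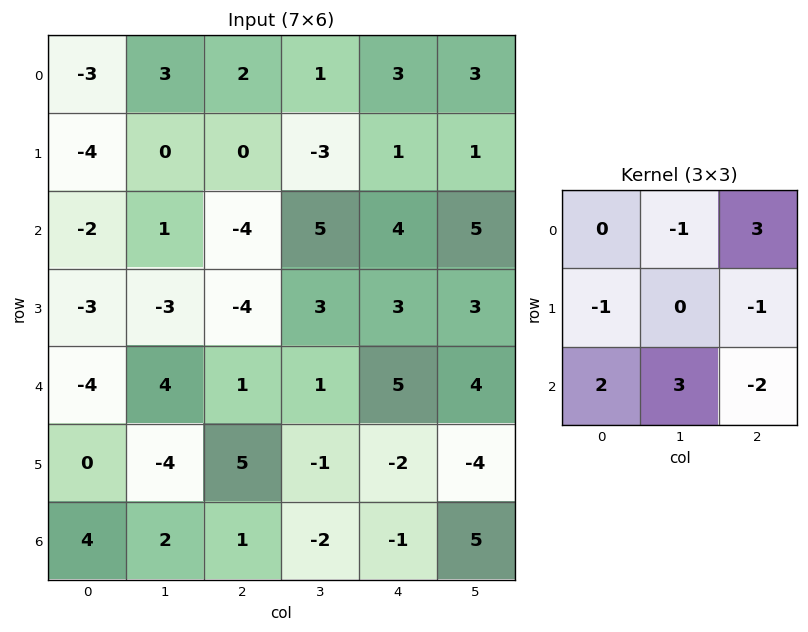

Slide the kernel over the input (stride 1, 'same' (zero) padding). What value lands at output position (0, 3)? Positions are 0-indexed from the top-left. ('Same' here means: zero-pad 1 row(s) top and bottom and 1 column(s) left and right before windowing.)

The receptive field on the zero-padded input at this output position is [0 0 0 / 2 1 3 / 0 -3 1]. Elementwise product with the kernel and sum: 0·-1 + 0·3 + 2·-1 + 3·-1 + 0·2 + -3·3 + 1·-2.

-16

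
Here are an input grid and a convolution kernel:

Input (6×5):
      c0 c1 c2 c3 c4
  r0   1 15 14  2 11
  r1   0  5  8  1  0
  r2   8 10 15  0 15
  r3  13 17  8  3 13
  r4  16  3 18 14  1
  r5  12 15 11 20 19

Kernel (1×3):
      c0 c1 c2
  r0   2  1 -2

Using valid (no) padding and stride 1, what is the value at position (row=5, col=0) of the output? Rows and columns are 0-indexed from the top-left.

17

The receptive field on the input at this output position is [12 15 11]. Elementwise product with the kernel and sum: 12·2 + 15·1 + 11·-2.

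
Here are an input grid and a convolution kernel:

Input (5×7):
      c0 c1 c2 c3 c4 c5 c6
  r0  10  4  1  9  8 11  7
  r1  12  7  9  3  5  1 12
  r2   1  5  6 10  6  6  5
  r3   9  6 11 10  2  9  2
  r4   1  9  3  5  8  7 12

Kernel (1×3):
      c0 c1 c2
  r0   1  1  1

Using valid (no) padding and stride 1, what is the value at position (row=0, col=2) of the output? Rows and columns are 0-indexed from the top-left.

18

The receptive field on the input at this output position is [1 9 8]. Elementwise product with the kernel and sum: 1·1 + 9·1 + 8·1.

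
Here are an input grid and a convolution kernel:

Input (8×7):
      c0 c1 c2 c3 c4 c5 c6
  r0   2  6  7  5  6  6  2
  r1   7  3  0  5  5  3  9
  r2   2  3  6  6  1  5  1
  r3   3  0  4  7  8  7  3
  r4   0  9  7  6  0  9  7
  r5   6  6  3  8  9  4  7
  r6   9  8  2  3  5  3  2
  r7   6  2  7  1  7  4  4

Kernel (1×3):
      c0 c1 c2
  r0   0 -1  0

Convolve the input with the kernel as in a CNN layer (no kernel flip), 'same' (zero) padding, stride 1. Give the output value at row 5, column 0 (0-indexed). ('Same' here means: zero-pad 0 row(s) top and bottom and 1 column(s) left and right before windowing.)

The receptive field on the zero-padded input at this output position is [0 6 6]. Elementwise product with the kernel and sum: 6·-1.

-6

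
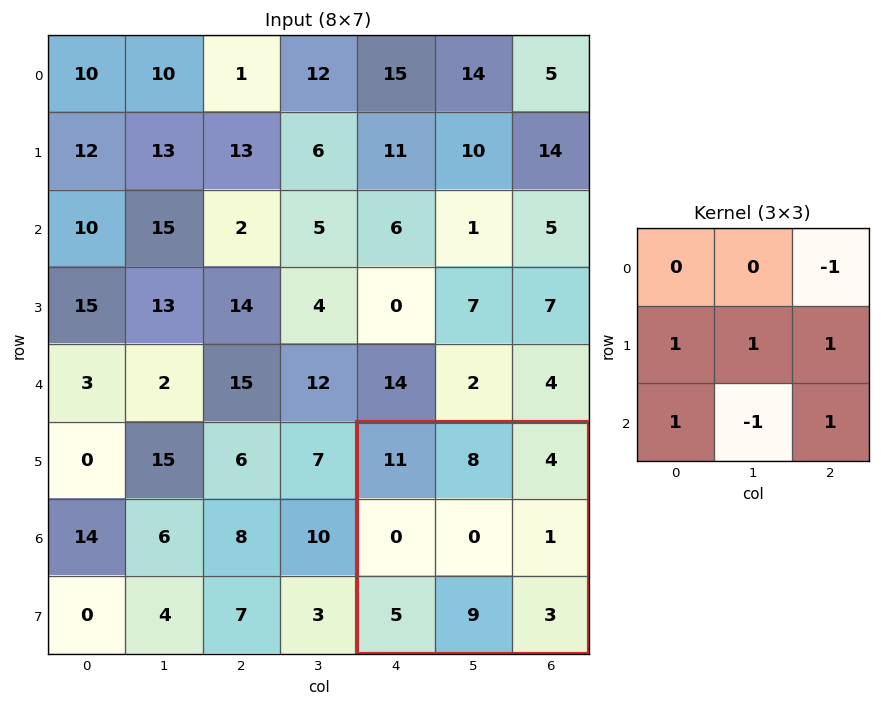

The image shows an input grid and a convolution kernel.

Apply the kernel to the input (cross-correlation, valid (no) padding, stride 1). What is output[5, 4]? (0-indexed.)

The receptive field on the input at this output position is [11 8 4 / 0 0 1 / 5 9 3]. Elementwise product with the kernel and sum: 4·-1 + 0·1 + 0·1 + 1·1 + 5·1 + 9·-1 + 3·1.

-4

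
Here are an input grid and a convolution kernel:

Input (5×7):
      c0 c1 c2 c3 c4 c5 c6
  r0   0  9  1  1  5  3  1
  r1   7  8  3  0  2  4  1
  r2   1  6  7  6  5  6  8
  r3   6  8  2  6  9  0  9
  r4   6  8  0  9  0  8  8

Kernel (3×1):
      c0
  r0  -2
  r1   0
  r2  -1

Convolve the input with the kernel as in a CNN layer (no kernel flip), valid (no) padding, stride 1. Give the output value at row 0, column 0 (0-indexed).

The receptive field on the input at this output position is [0 / 7 / 1]. Elementwise product with the kernel and sum: 0·-2 + 1·-1.

-1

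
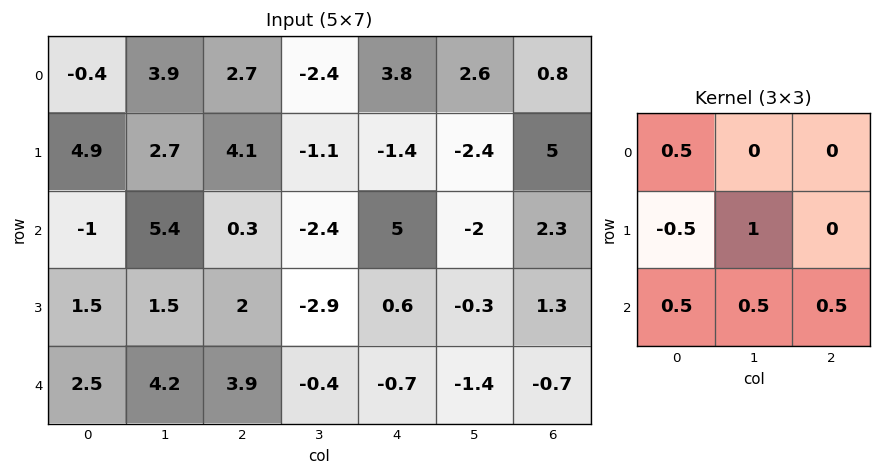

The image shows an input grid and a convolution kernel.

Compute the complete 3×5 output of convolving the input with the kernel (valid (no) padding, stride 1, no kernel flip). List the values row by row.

2.4 6.35 -0.35 -1.75 2.85
10.85 -0.75 -0.65 4.35 -4.4
5.55 7.8 -2.35 -0.4 0.5

Output[0,0]: The receptive field on the input at this output position is [-0.4 3.9 2.7 / 4.9 2.7 4.1 / -1 5.4 0.3]. Elementwise product with the kernel and sum: -0.4·0.5 + 4.9·-0.5 + 2.7·1 + -1·0.5 + 5.4·0.5 + 0.3·0.5.
Output[0,1]: The receptive field on the input at this output position is [3.9 2.7 -2.4 / 2.7 4.1 -1.1 / 5.4 0.3 -2.4]. Elementwise product with the kernel and sum: 3.9·0.5 + 2.7·-0.5 + 4.1·1 + 5.4·0.5 + 0.3·0.5 + -2.4·0.5.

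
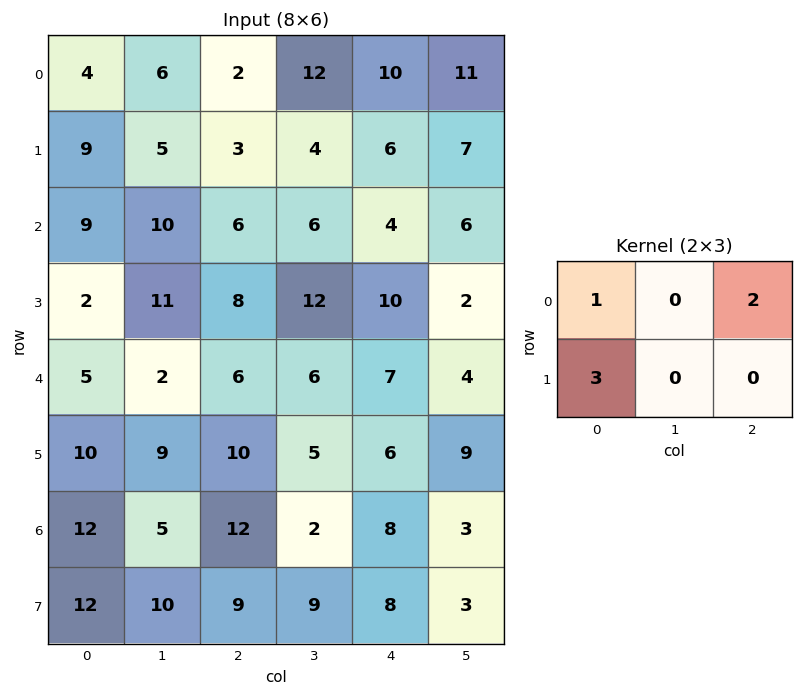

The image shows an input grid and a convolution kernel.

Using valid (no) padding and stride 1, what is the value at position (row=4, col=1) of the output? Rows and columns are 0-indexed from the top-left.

The receptive field on the input at this output position is [2 6 6 / 9 10 5]. Elementwise product with the kernel and sum: 2·1 + 6·2 + 9·3.

41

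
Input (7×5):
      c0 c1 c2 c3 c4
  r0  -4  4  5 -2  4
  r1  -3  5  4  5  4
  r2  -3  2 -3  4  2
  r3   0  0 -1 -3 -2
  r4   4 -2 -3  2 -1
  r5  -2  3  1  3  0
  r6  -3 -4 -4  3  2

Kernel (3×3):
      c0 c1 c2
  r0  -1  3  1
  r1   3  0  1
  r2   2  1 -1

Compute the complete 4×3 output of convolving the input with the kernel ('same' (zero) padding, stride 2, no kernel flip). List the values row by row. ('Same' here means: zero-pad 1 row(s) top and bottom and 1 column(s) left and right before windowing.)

-4 19 8
-2 24 11
-7 -6 9
-7 -6 6

Output[0,0]: The receptive field on the zero-padded input at this output position is [0 0 0 / 0 -4 4 / 0 -3 5]. Elementwise product with the kernel and sum: 0·-1 + 0·3 + 0·1 + 0·3 + 4·1 + 0·2 + -3·1 + 5·-1.
Output[0,1]: The receptive field on the zero-padded input at this output position is [0 0 0 / 4 5 -2 / 5 4 5]. Elementwise product with the kernel and sum: 0·-1 + 0·3 + 0·1 + 4·3 + -2·1 + 5·2 + 4·1 + 5·-1.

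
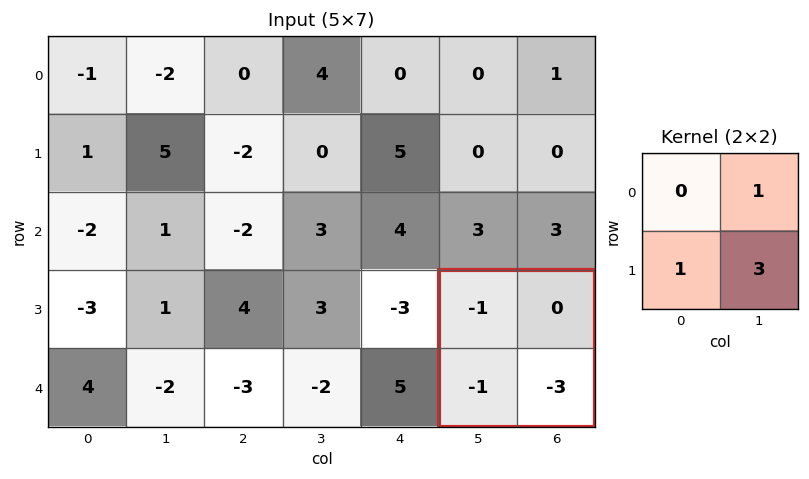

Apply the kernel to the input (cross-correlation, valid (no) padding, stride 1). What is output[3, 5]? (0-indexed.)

-10

The receptive field on the input at this output position is [-1 0 / -1 -3]. Elementwise product with the kernel and sum: 0·1 + -1·1 + -3·3.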